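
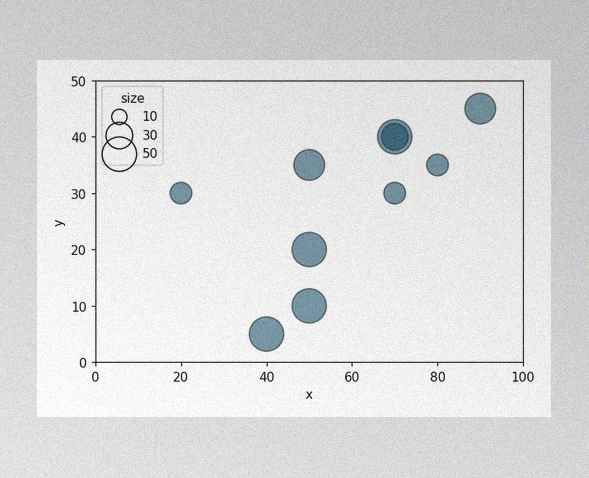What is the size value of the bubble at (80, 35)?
The image has some photo noise and uneven lighting. Matching the bubble at (80, 35) against the size legend gives 20.

20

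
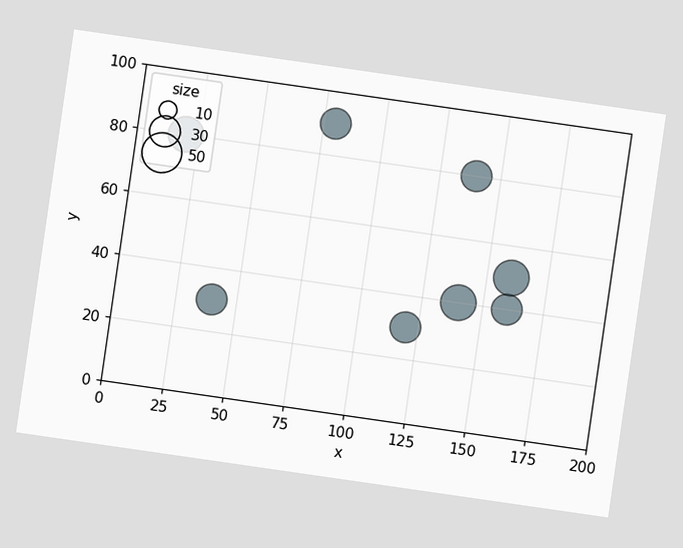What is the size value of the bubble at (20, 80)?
The chart is tilted about 8° clockwise. Matching the bubble at (20, 80) against the size legend gives 40.

40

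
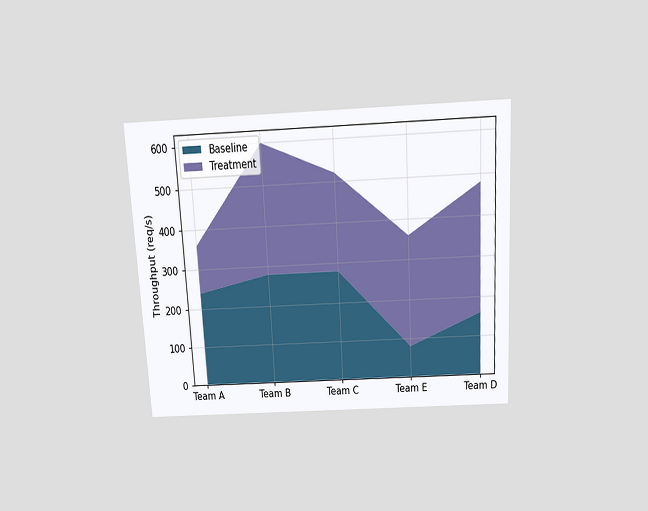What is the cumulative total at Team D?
480req/s

The chart is tilted about 3° counter-clockwise and viewed slightly from above. The stacked total at Team D reaches 480req/s.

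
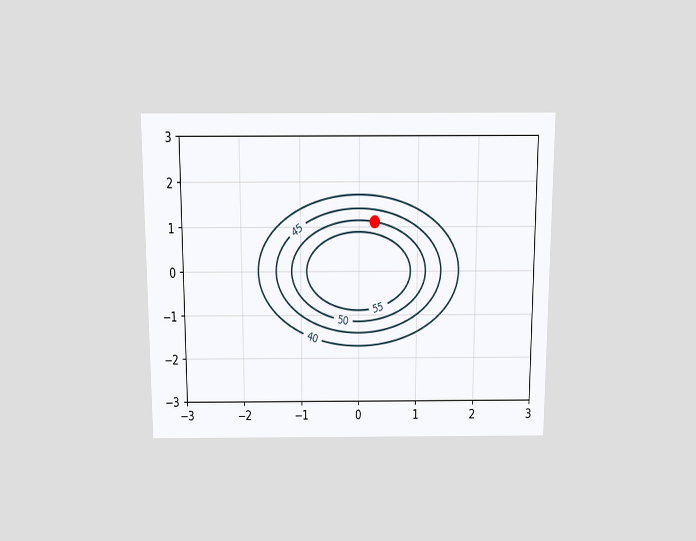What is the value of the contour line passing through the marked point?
50

The chart is viewed slightly from above. The marked point sits on the contour labelled 50.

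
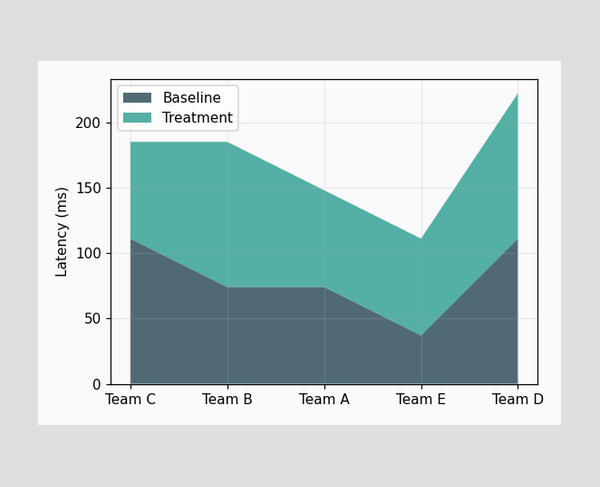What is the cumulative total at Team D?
The stacked total at Team D reaches 222ms.

222ms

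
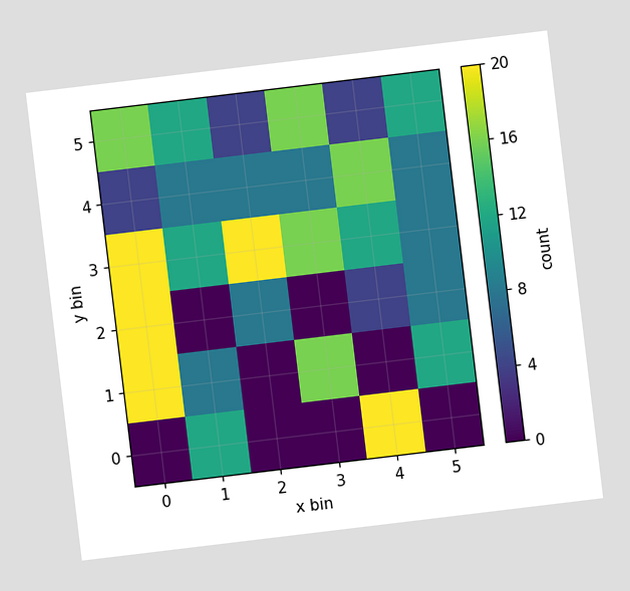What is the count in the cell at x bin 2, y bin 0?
The chart is tilted about 7° counter-clockwise. Matching the cell (2, 0) against the colorbar gives 0.

0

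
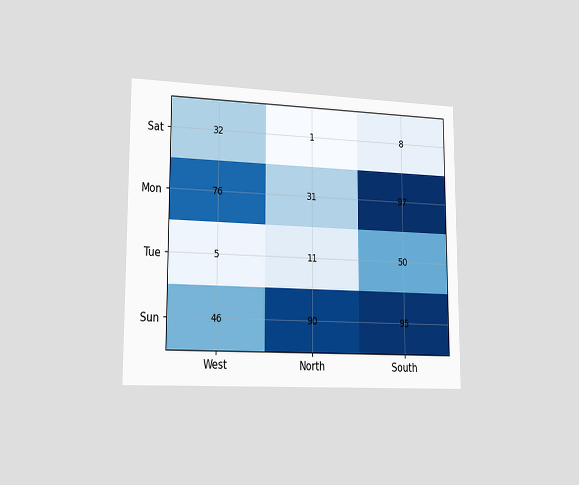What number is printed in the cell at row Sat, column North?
1

The chart is viewed slightly from the left. The (Sat, North) cell reads 1.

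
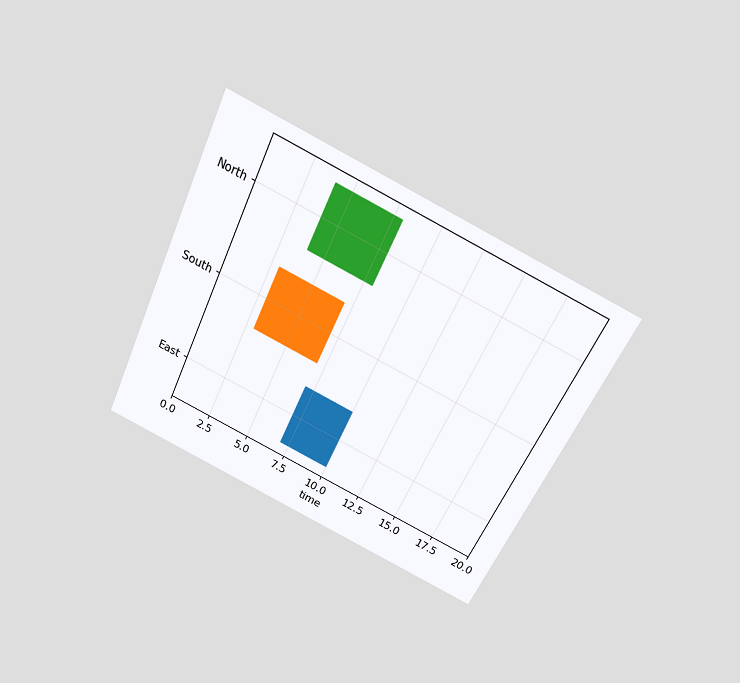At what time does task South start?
The chart is tilted about 26° clockwise and viewed slightly from above. The South bar begins at t=3.

3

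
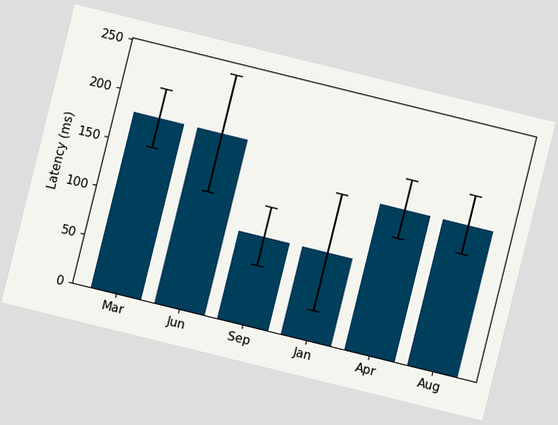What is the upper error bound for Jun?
240ms

The chart is tilted about 14° clockwise. The Jun bar's upper whisker reaches 240ms.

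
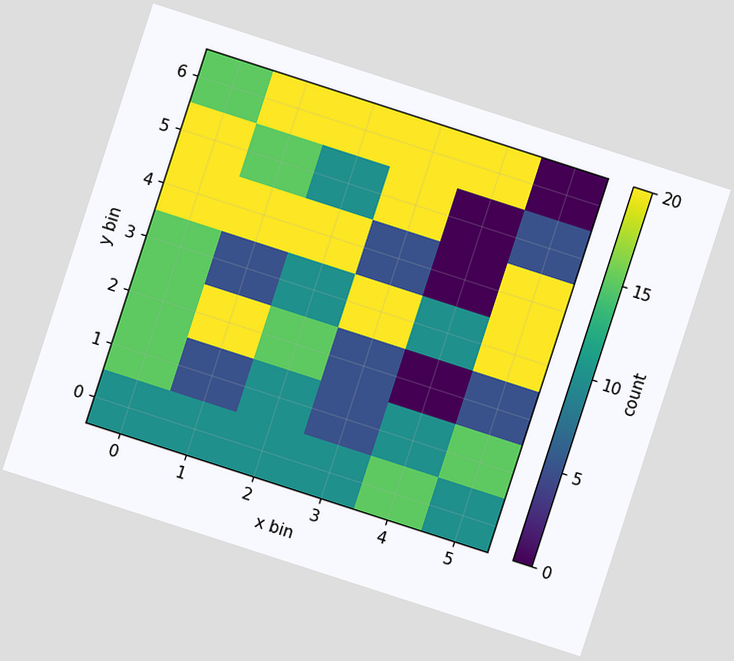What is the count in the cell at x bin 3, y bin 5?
20

The chart is tilted about 18° clockwise. Matching the cell (3, 5) against the colorbar gives 20.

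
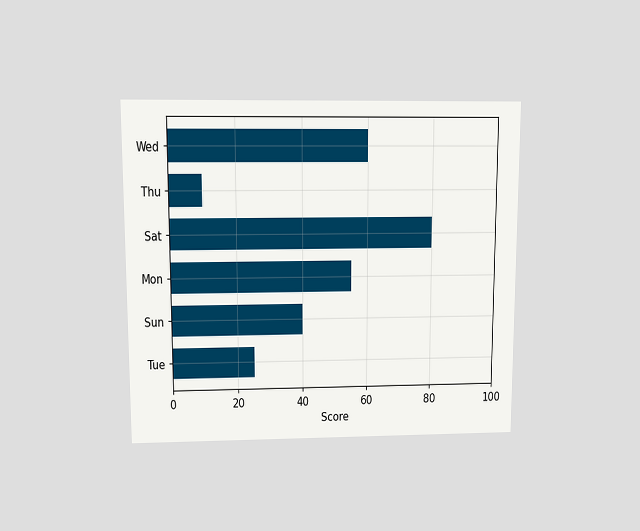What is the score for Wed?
The chart is viewed slightly from above. Reading along the chart's x-axis, the Wed bar reaches 60.

60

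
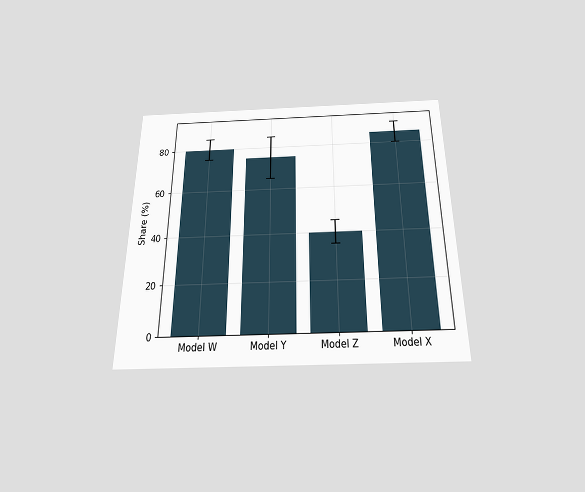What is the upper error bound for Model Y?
85%

The chart is viewed slightly from below. The Model Y bar's upper whisker reaches 85%.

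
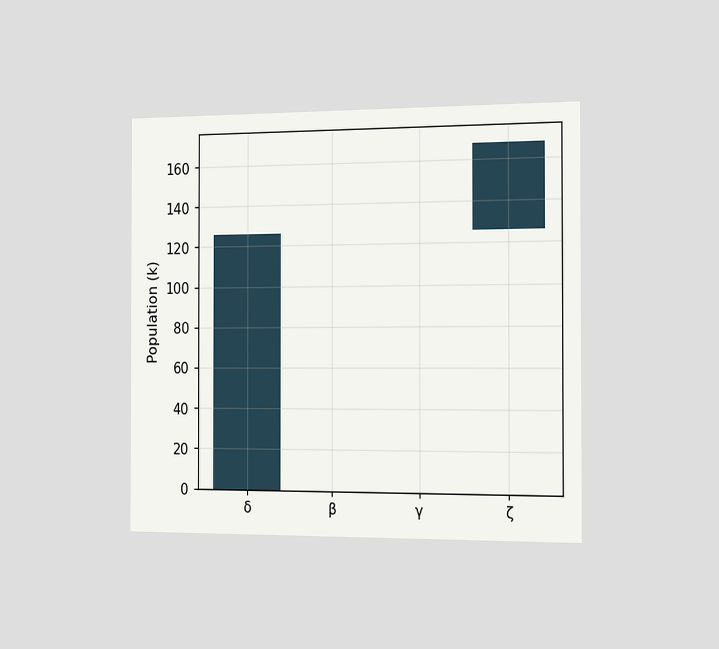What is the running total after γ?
126k

The chart is viewed slightly from the right. After γ the running total reaches 126k.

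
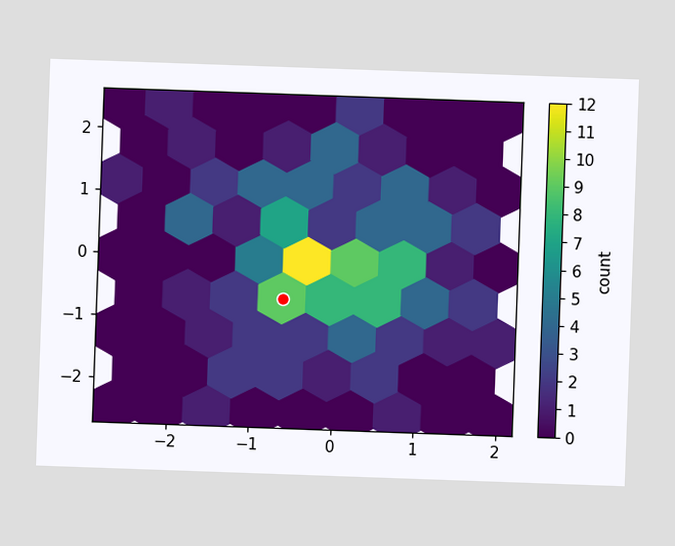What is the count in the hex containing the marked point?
9

The chart is tilted about 2° clockwise. The marked hex reads 9 on the colorbar.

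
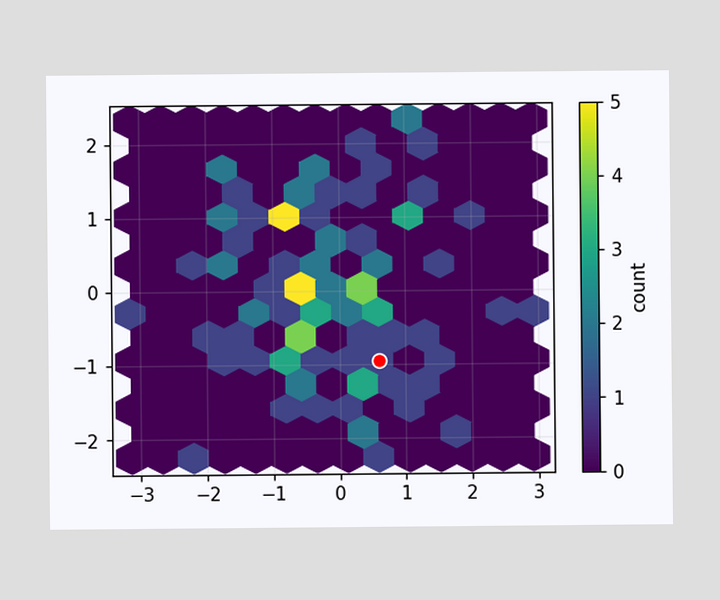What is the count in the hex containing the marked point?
1

The marked hex reads 1 on the colorbar.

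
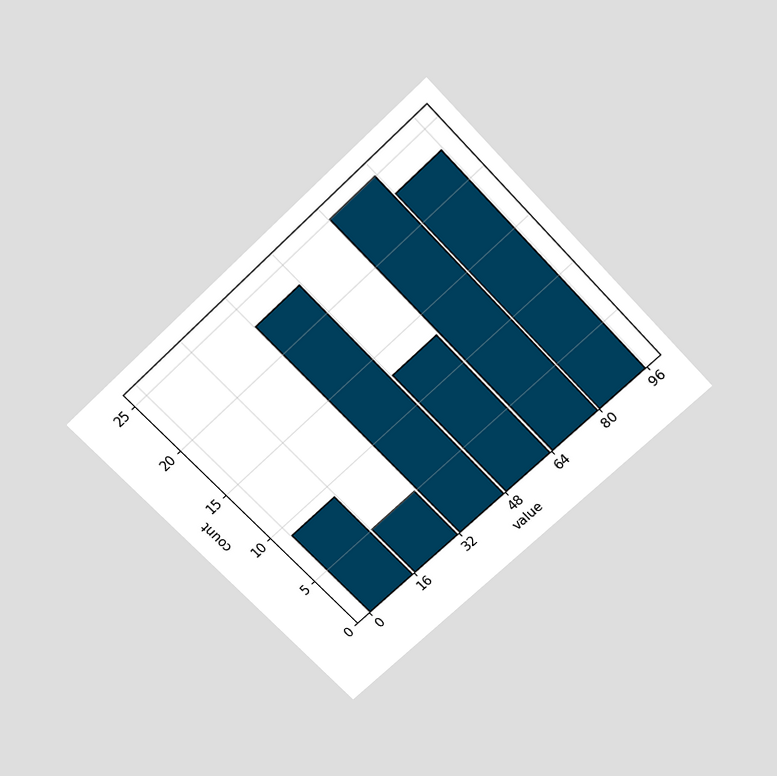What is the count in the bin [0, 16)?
9

The chart is tilted about 44° counter-clockwise and viewed slightly from above. The [0, 16) bin has height 9.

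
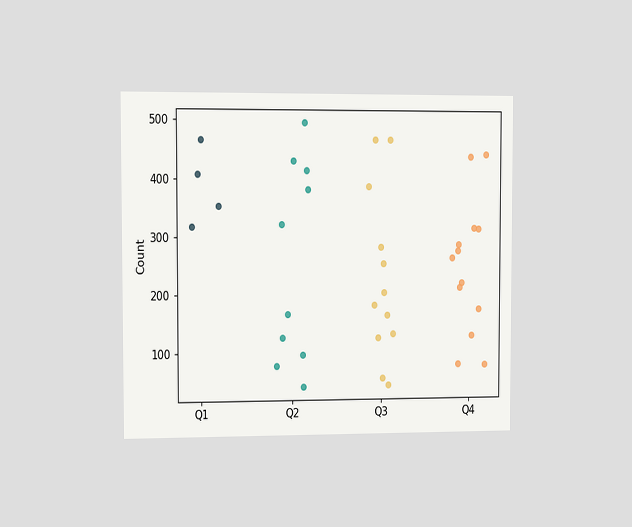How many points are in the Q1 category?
The chart is viewed slightly from the left. Counting the markers in the Q1 column gives 4.

4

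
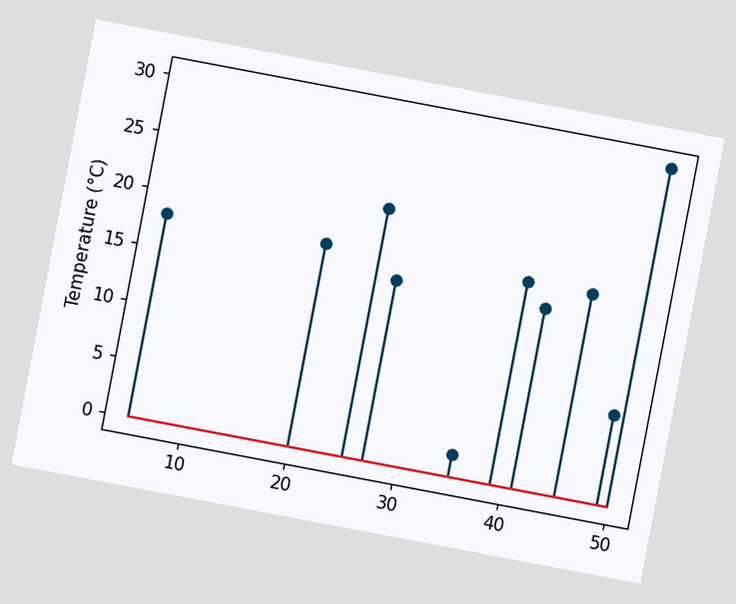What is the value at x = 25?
The chart is tilted about 11° clockwise. The stem at x=25 reaches 22°C.

22°C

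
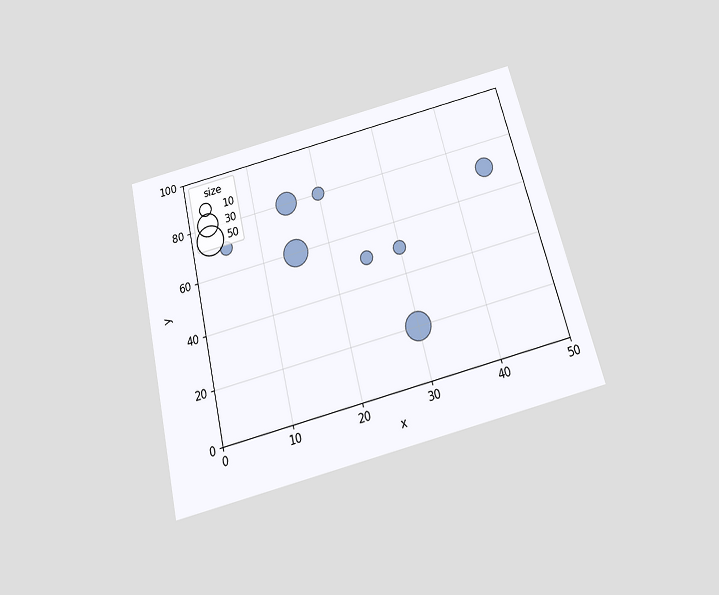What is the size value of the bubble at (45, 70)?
20

The chart is tilted about 14° counter-clockwise and viewed slightly from below. Matching the bubble at (45, 70) against the size legend gives 20.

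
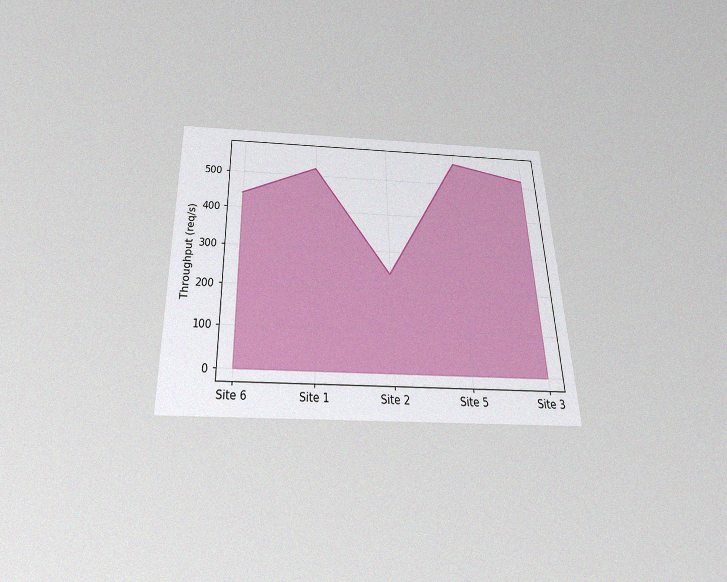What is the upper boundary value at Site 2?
The chart is viewed slightly from below, with some photo noise. At Site 2 the upper boundary is at 240req/s.

240req/s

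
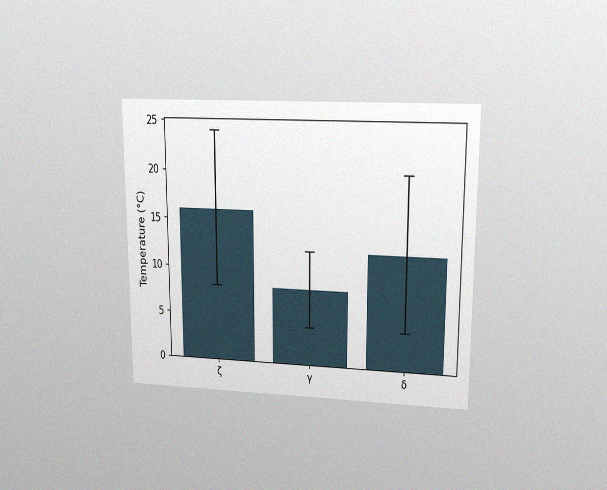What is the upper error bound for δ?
The chart is viewed at a slight angle, with some photo noise. The δ bar's upper whisker reaches 20°C.

20°C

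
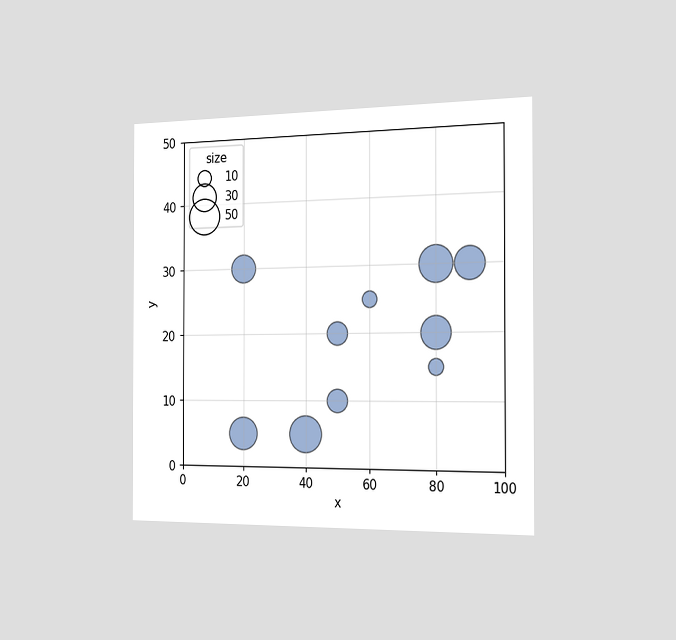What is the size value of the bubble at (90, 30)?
The chart is viewed slightly from the right. Matching the bubble at (90, 30) against the size legend gives 40.

40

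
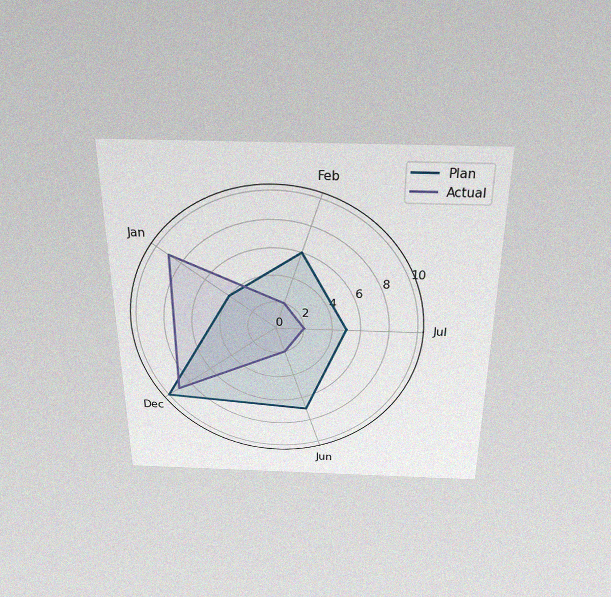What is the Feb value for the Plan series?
The chart is viewed slightly from above, with some photo noise. On the Feb axis, Plan reaches 6.

6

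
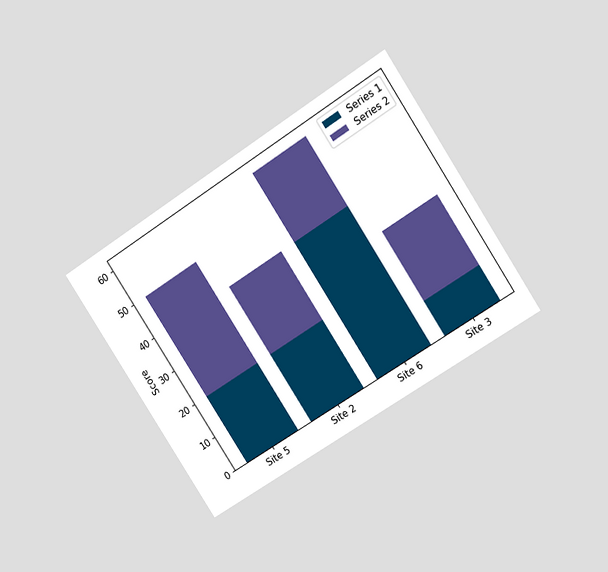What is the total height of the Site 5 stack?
50

The chart is tilted about 33° counter-clockwise and viewed at a slight angle. The Site 5 stack's top reaches 50 on the y-axis.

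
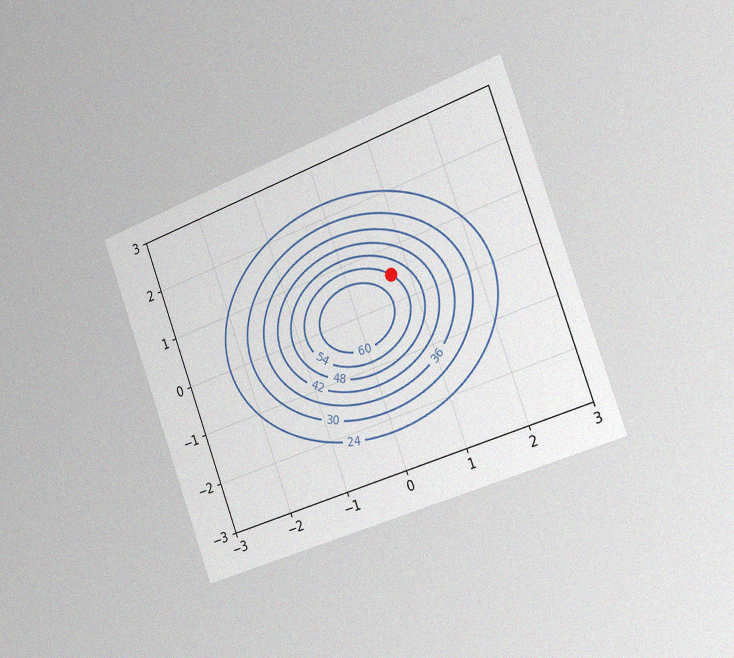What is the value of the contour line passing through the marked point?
54

The chart is tilted about 20° counter-clockwise and viewed slightly from the right, with some photo noise. The marked point sits on the contour labelled 54.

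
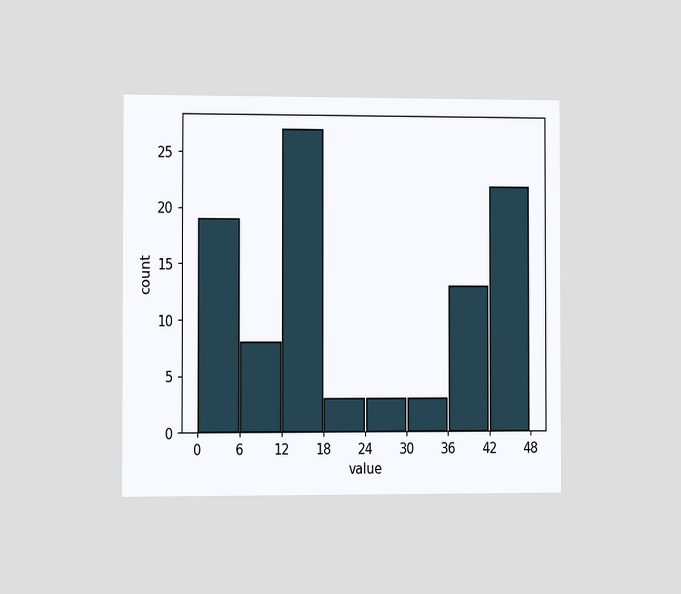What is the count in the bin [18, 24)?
The chart is viewed slightly from the left. The [18, 24) bin has height 3.

3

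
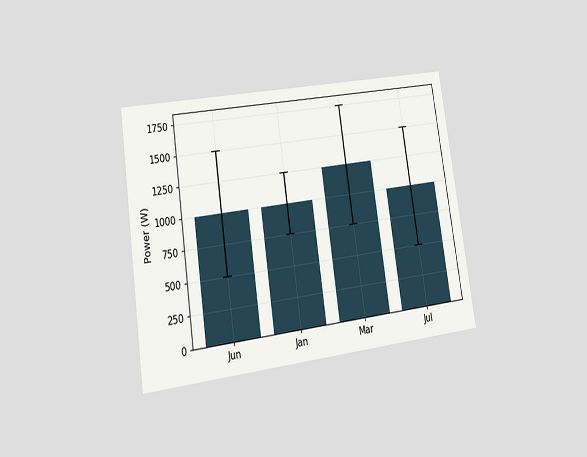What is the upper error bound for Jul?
The chart is tilted about 8° counter-clockwise and viewed at a slight angle. The Jul bar's upper whisker reaches 1500W.

1500W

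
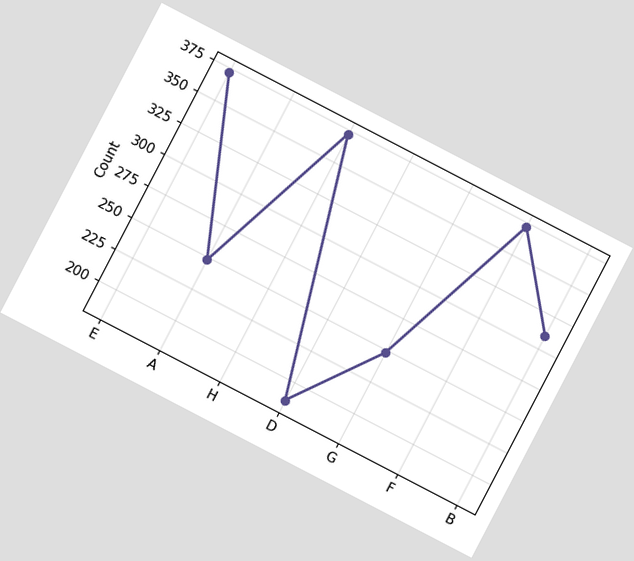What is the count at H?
372

The chart is tilted about 28° clockwise. At H, the line is at 372.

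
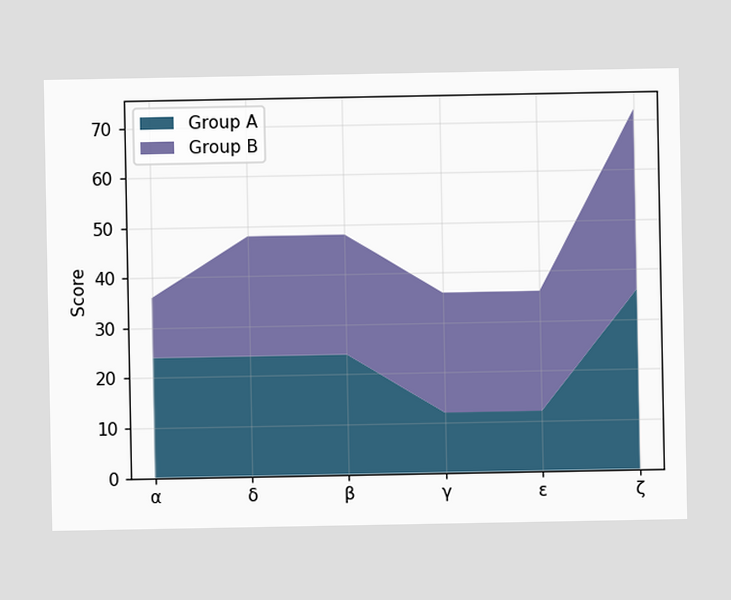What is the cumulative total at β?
48

The stacked total at β reaches 48.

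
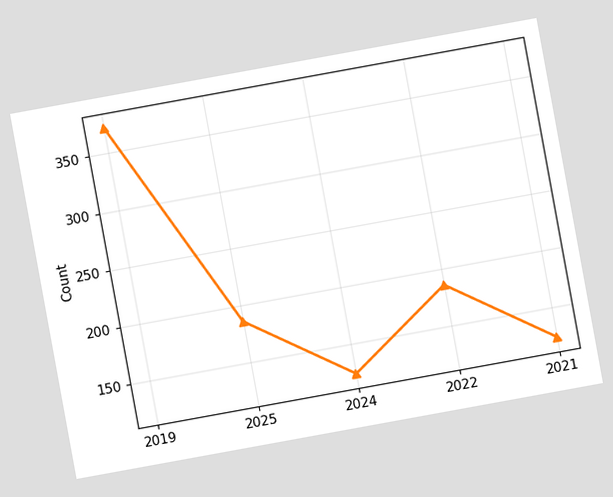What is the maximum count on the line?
The chart is tilted about 10° counter-clockwise. The highest point is at 2019, and reading across to the y-axis gives 372.

372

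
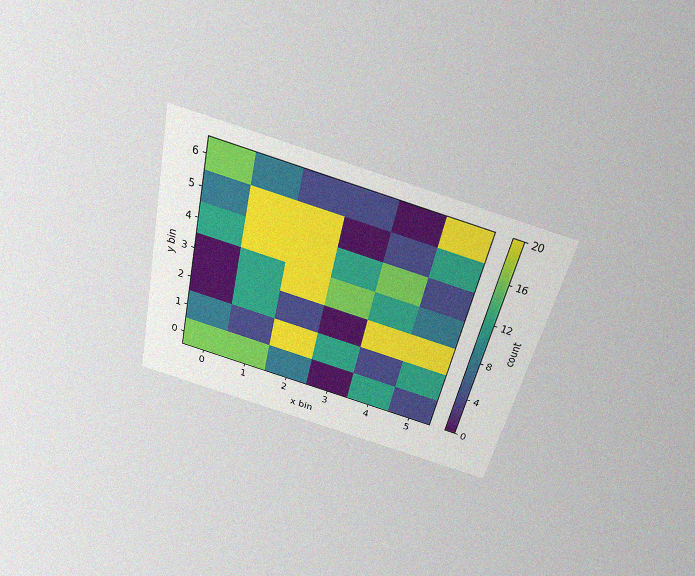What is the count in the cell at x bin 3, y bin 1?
The chart is tilted about 13° clockwise and viewed slightly from above, with some photo noise. Matching the cell (3, 1) against the colorbar gives 12.

12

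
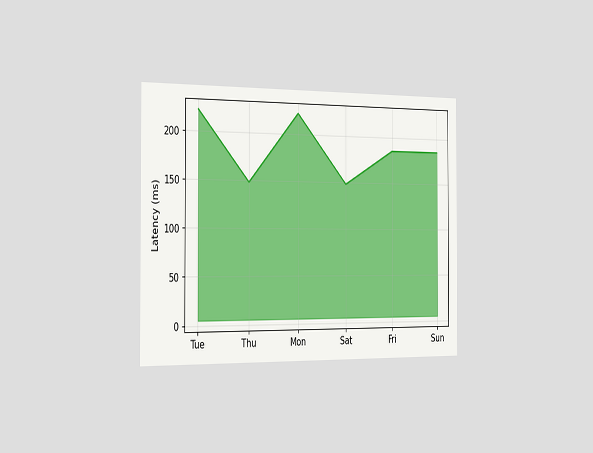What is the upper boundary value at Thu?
148ms

The chart is viewed slightly from the left. At Thu the upper boundary is at 148ms.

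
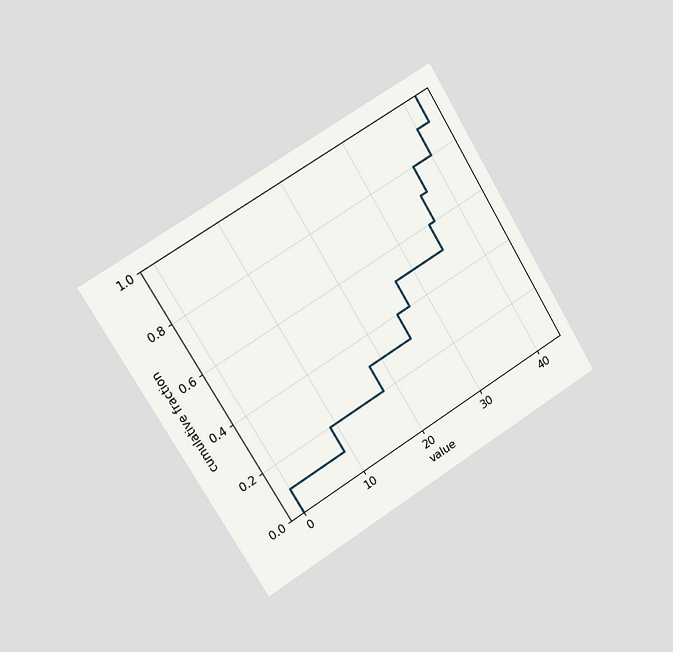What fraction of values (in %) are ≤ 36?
The chart is tilted about 31° counter-clockwise and viewed slightly from the left. At x=36 the ECDF step is at 70%.

70%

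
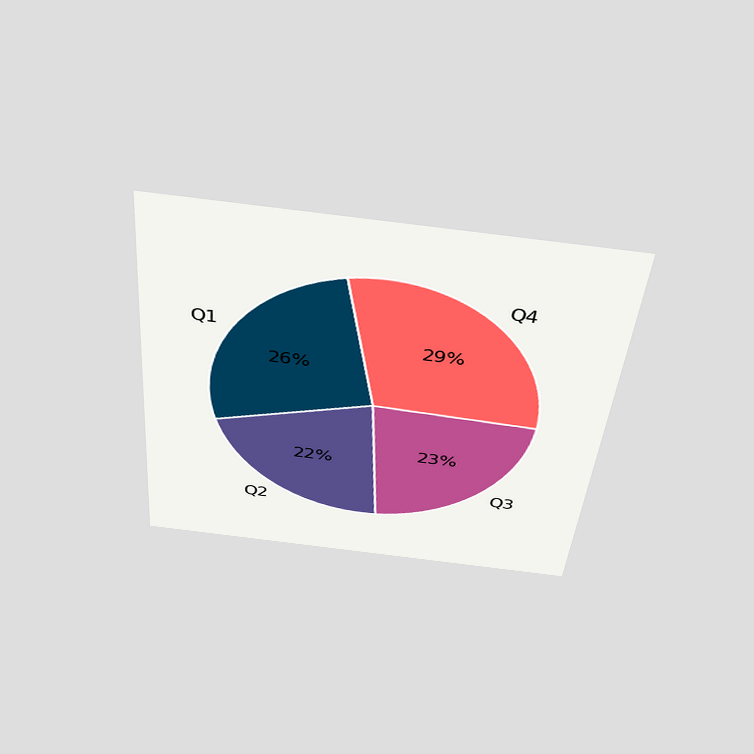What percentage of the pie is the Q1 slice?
26%

The chart is tilted about 5° clockwise and viewed slightly from above. The Q1 slice takes up 26% of the pie.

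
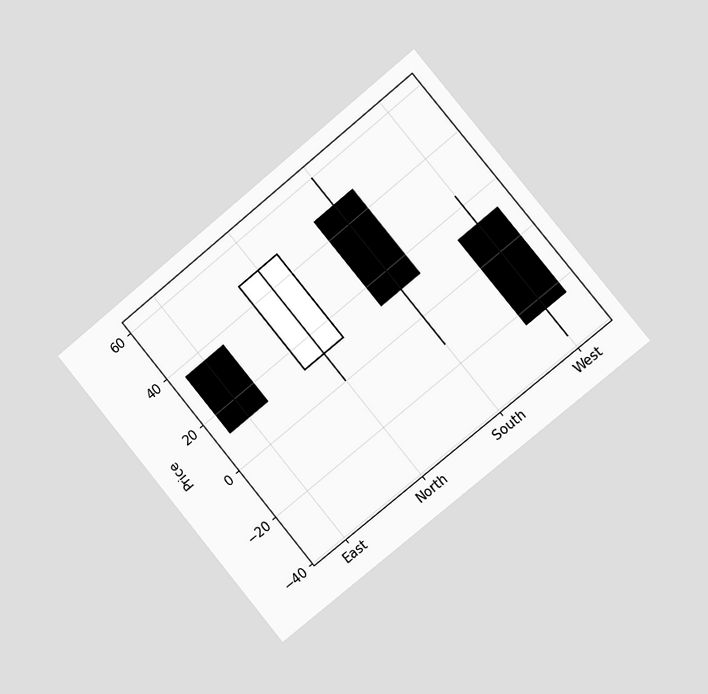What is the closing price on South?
12

The chart is tilted about 39° counter-clockwise and viewed slightly from the right. The South candle closes at 12.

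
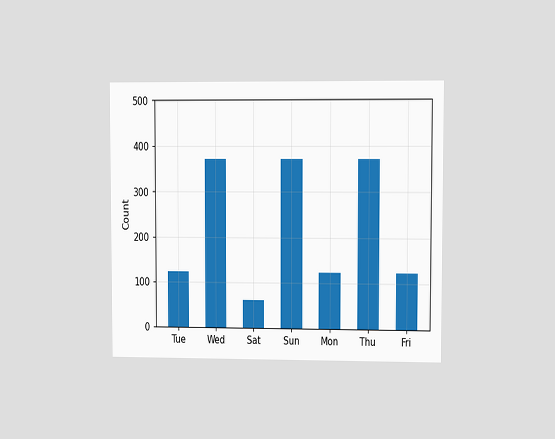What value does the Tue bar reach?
124

The chart is viewed at a slight angle. Reading along the chart's y-axis, the Tue bar reaches 124.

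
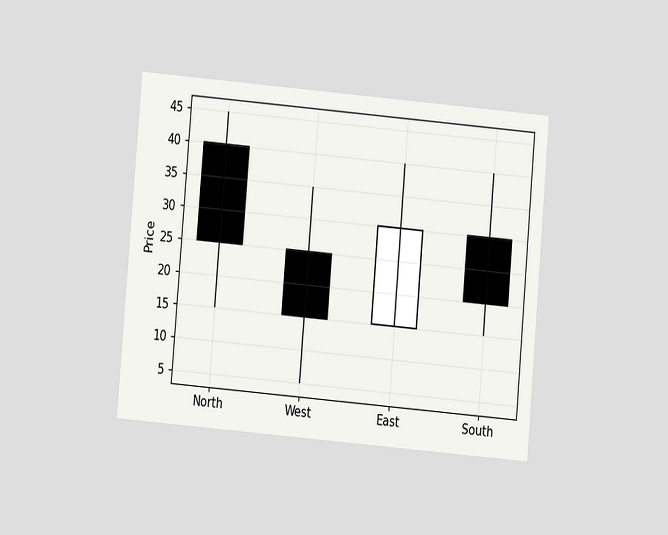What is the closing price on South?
The chart is tilted about 5° clockwise and viewed at a slight angle. The South candle closes at 20.

20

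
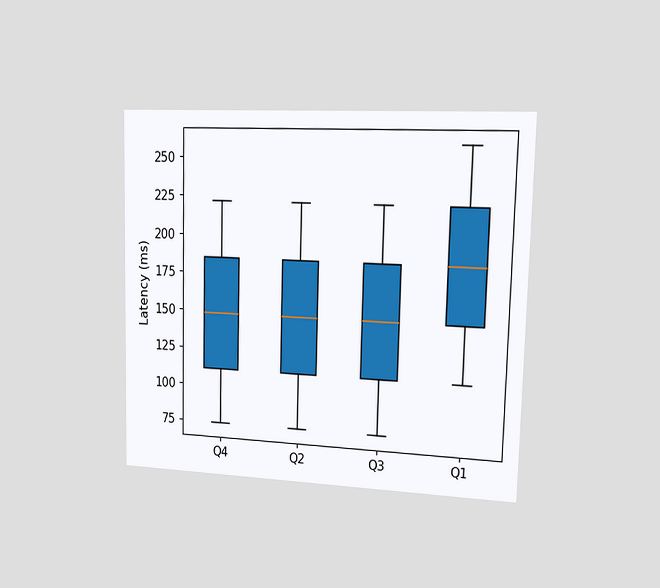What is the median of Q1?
The chart is viewed slightly from the right. The median line in the Q1 box sits at 185ms.

185ms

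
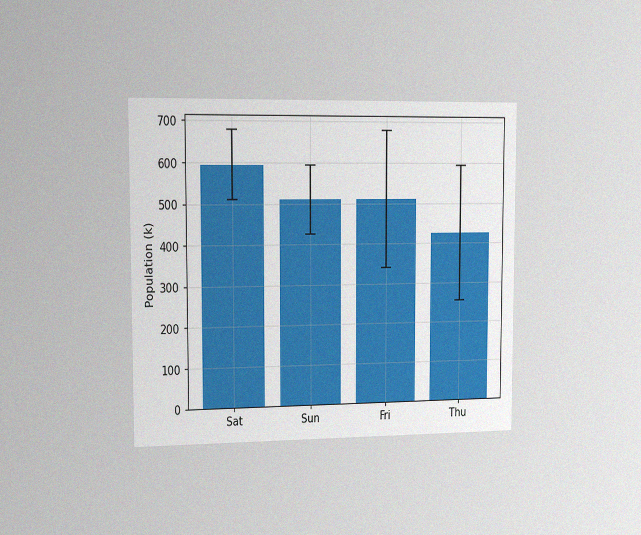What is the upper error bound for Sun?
595k

The chart is viewed slightly from the left, with some photo noise. The Sun bar's upper whisker reaches 595k.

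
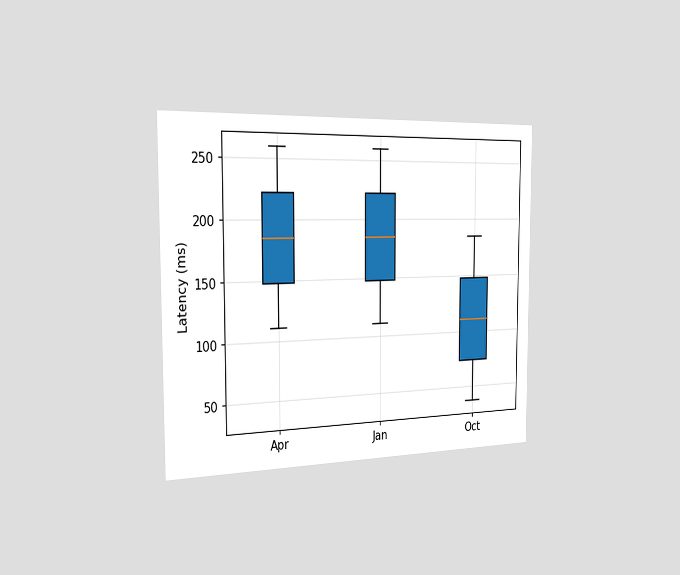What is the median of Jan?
185ms

The chart is viewed slightly from the left. The median line in the Jan box sits at 185ms.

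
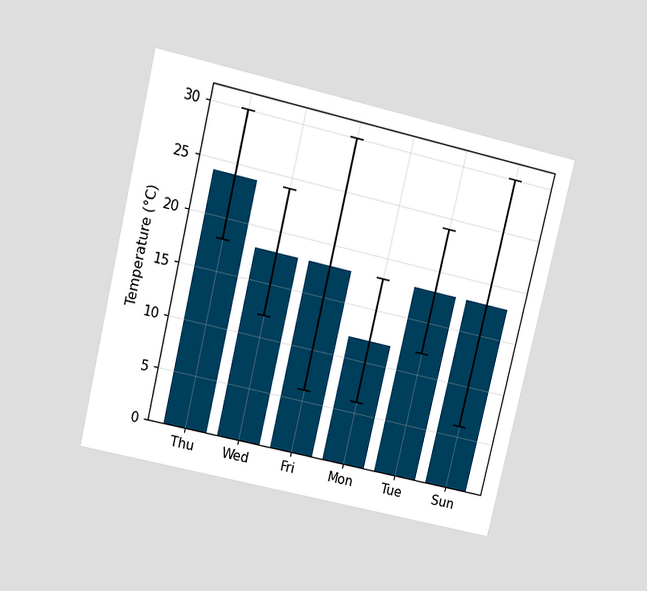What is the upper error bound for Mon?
The chart is tilted about 13° clockwise and viewed at a slight angle. The Mon bar's upper whisker reaches 18°C.

18°C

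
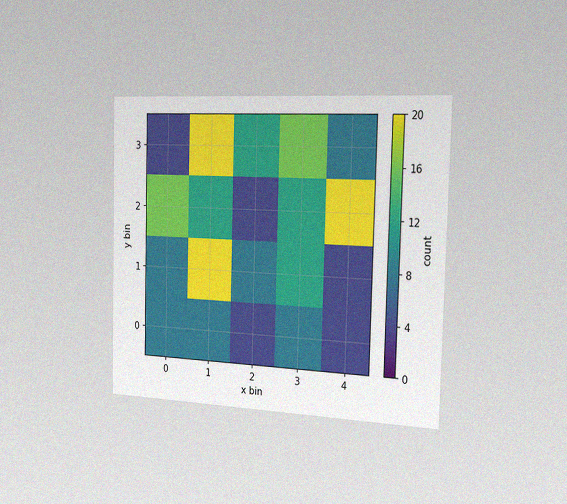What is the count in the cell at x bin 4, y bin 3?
8

The chart is viewed slightly from the right, with some photo noise. Matching the cell (4, 3) against the colorbar gives 8.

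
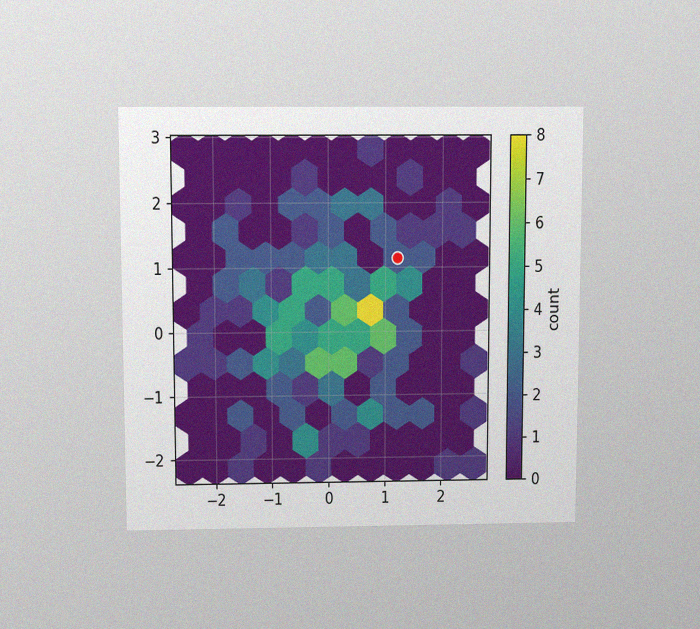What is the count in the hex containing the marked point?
The chart is viewed slightly from above, with some photo noise. The marked hex reads 2 on the colorbar.

2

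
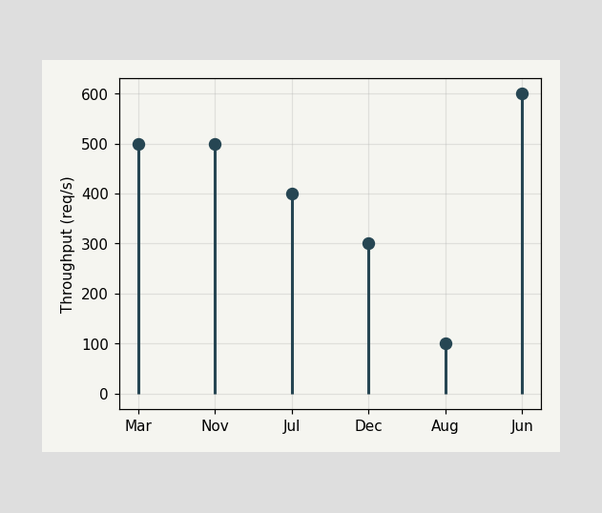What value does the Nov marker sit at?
The Nov marker sits at 500req/s.

500req/s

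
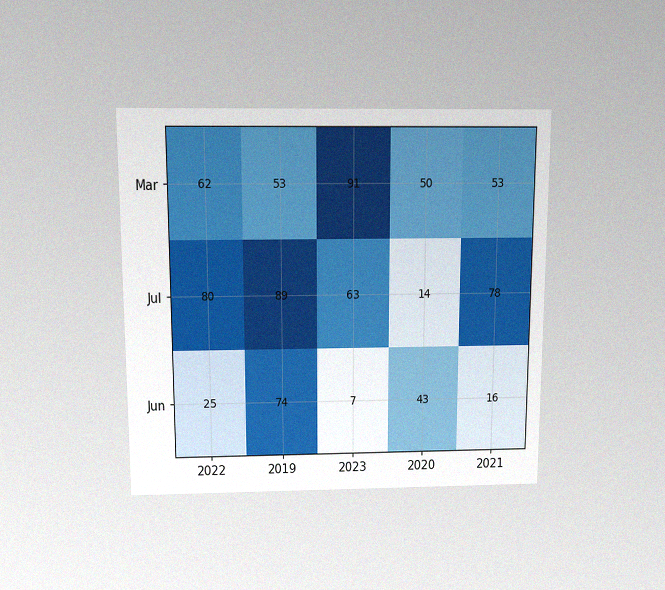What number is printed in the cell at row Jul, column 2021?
78

The chart is viewed slightly from above, with some photo noise. The (Jul, 2021) cell reads 78.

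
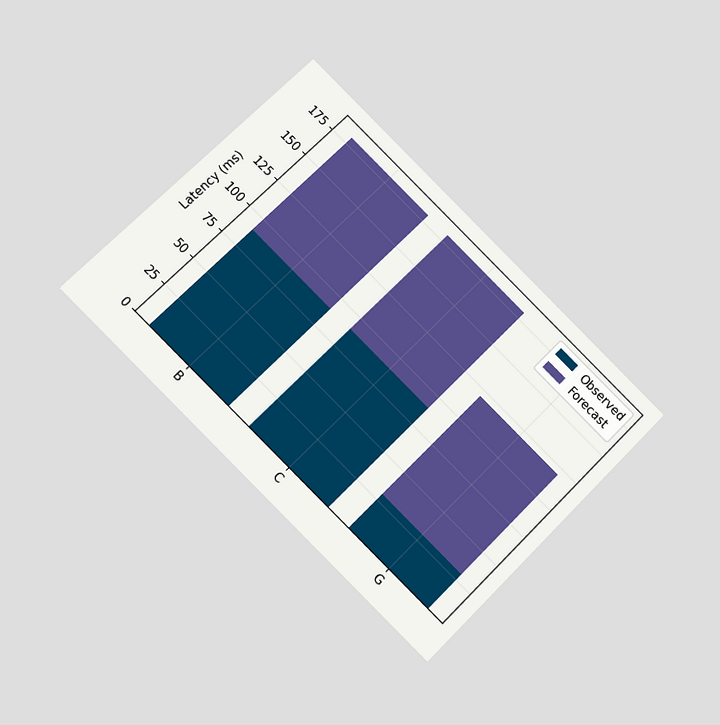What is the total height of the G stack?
120ms

The chart is tilted about 45° clockwise and viewed at a slight angle. The G stack's top reaches 120ms on the y-axis.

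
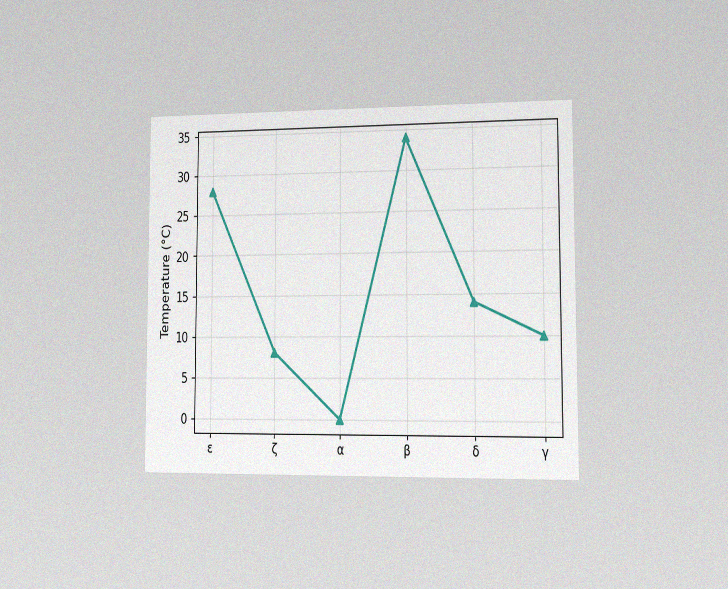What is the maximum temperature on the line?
34°C

The chart is viewed slightly from the right, with some photo noise. The highest point is at β, and reading across to the y-axis gives 34°C.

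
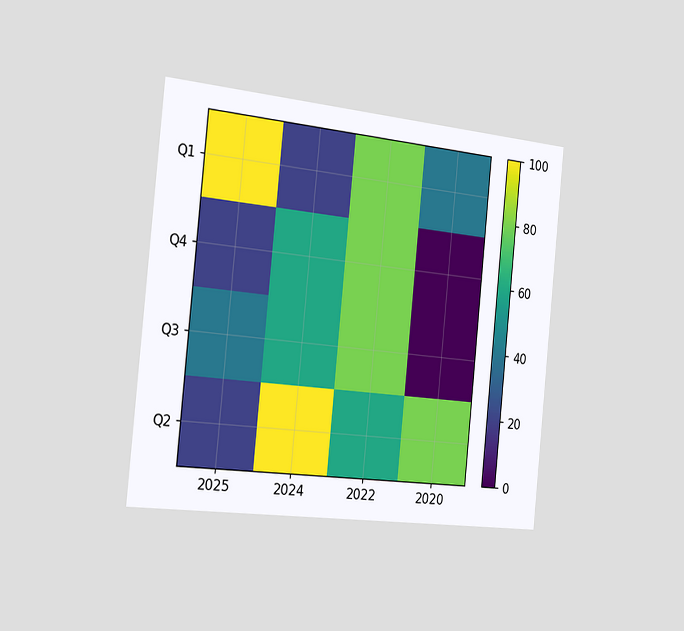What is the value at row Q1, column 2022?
The chart is tilted about 6° clockwise and viewed slightly from the left. Matching cell (Q1, 2022) against the colorbar gives 80.

80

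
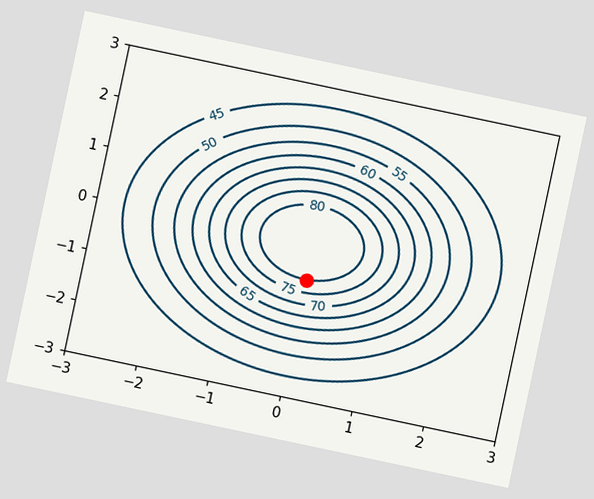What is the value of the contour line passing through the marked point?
80

The chart is tilted about 12° clockwise. The marked point sits on the contour labelled 80.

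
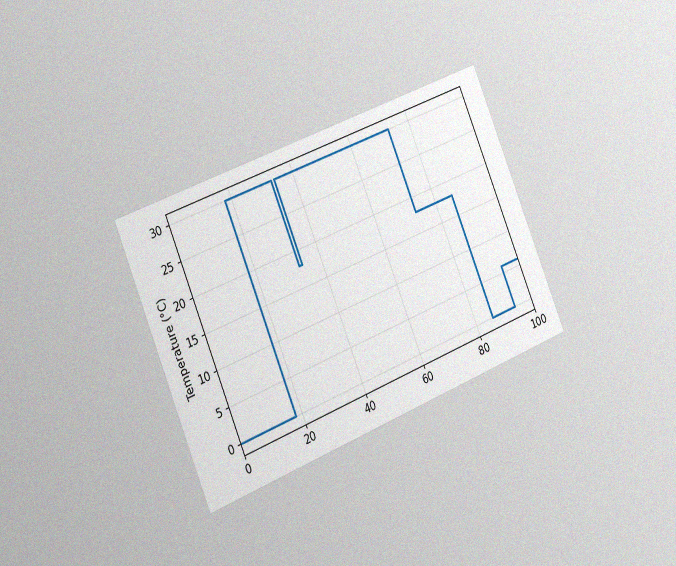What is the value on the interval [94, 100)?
The chart is tilted about 22° counter-clockwise and viewed slightly from the left, with some photo noise. On [94, 100) the step sits at 6°C.

6°C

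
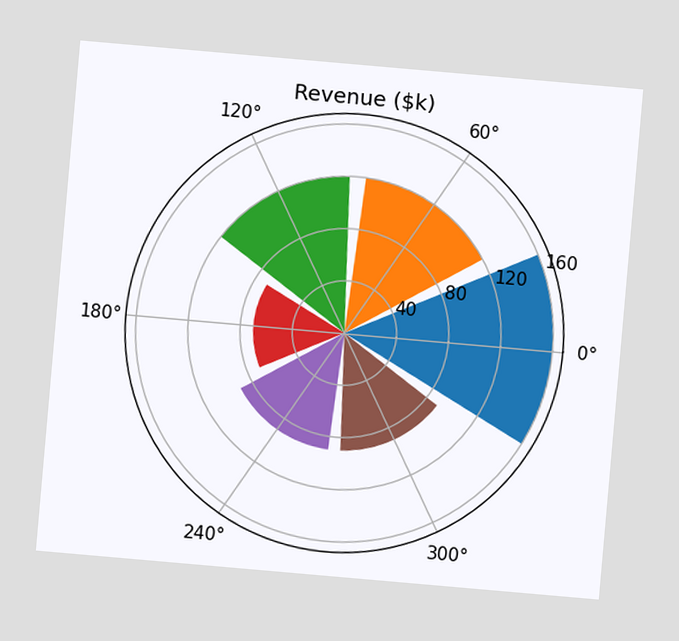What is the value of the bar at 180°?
$70k

The chart is tilted about 5° clockwise. The bar at 180° reaches $70k on the radial axis.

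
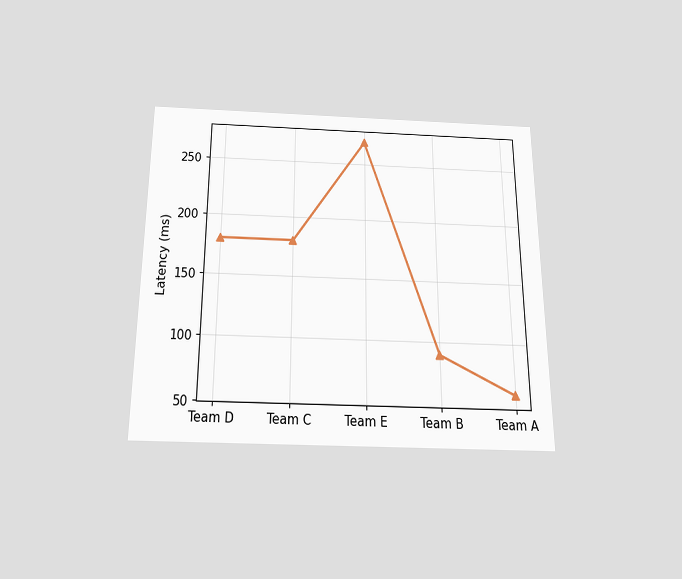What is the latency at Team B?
90ms

The chart is viewed slightly from below. At Team B, the line is at 90ms.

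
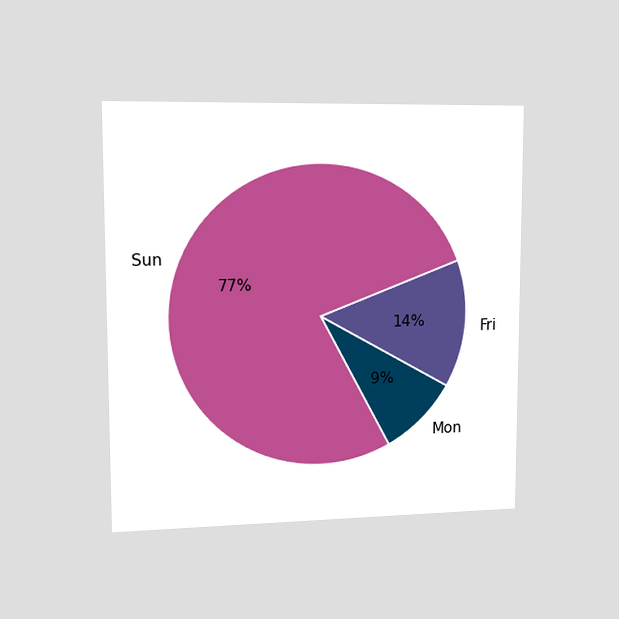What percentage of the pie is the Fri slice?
14%

The chart is viewed slightly from the left. The Fri slice takes up 14% of the pie.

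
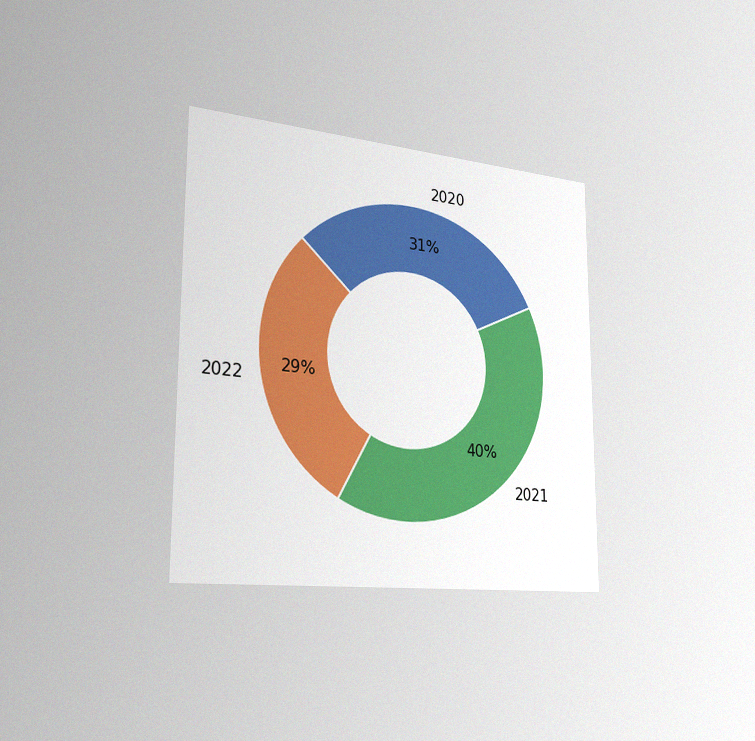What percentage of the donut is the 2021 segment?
40%

The chart is viewed slightly from the left, with some photo noise. The 2021 segment takes up 40% of the ring.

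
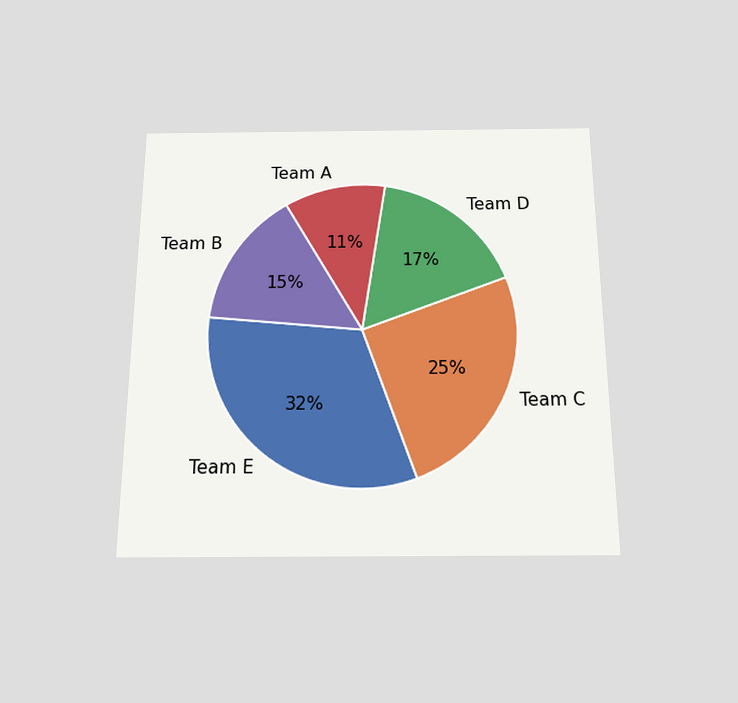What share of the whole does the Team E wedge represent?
The chart is viewed slightly from below. The Team E slice takes up 32% of the pie.

32%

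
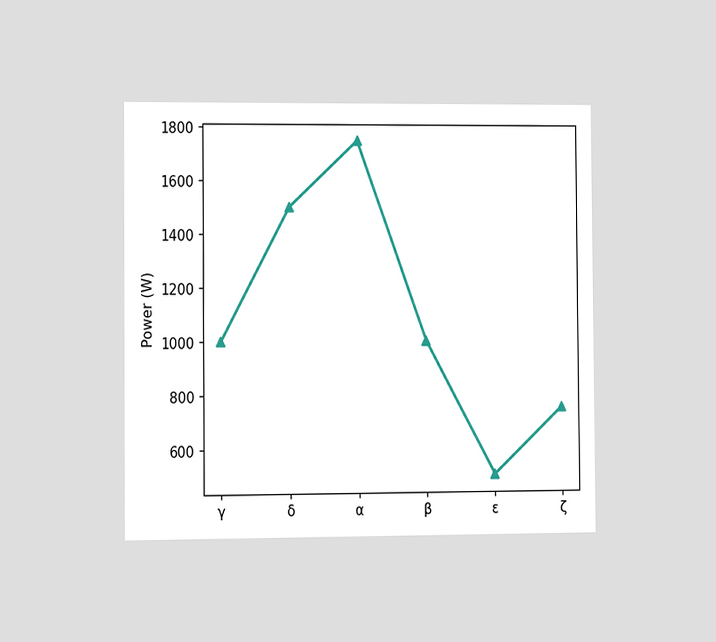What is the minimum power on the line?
The chart is viewed slightly from the left. The lowest point is at ε, and reading across to the y-axis gives 500W.

500W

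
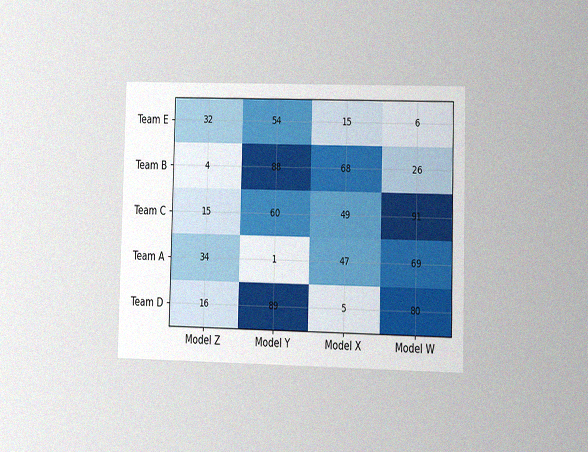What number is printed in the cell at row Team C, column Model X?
The chart is viewed at a slight angle, with some photo noise. The (Team C, Model X) cell reads 49.

49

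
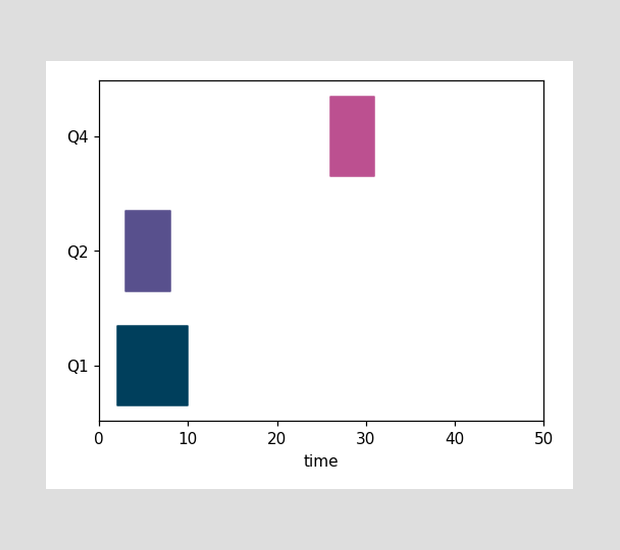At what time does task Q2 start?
The Q2 bar begins at t=3.

3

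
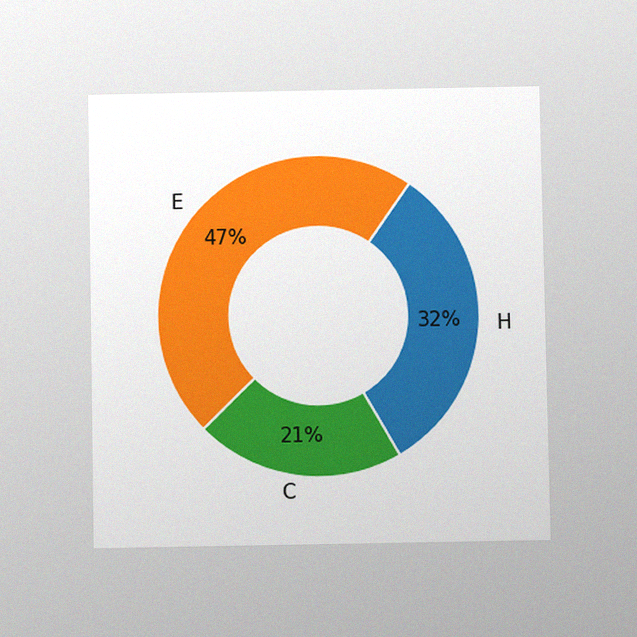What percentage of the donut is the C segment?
The chart is viewed at a slight angle, with some photo noise. The C segment takes up 21% of the ring.

21%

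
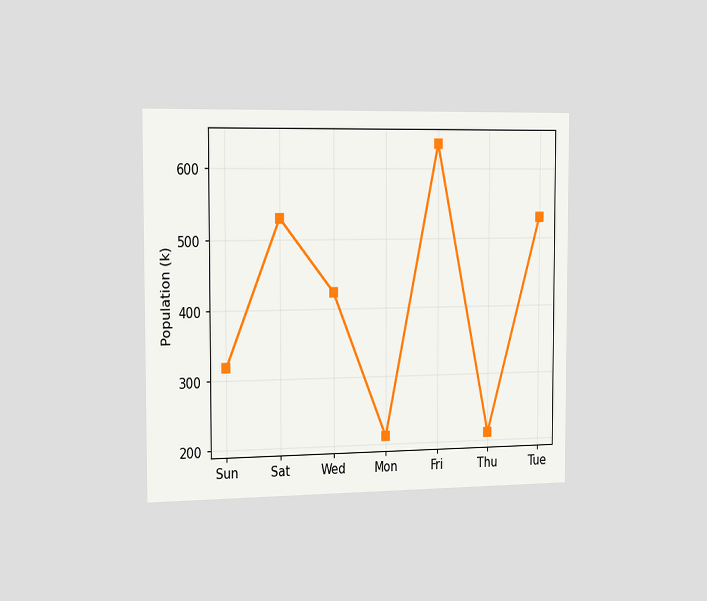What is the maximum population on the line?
The chart is viewed slightly from the left. The highest point is at Fri, and reading across to the y-axis gives 636k.

636k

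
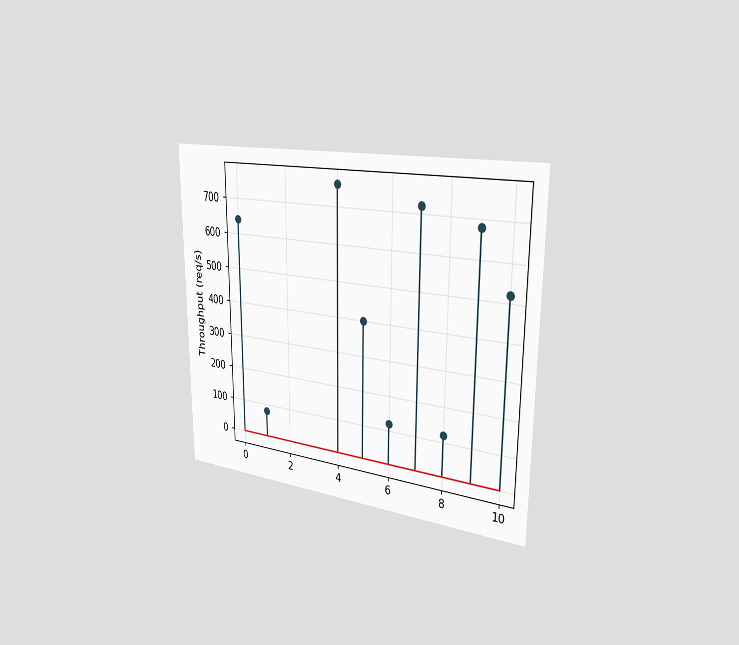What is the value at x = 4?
760req/s

The chart is viewed slightly from the right. The stem at x=4 reaches 760req/s.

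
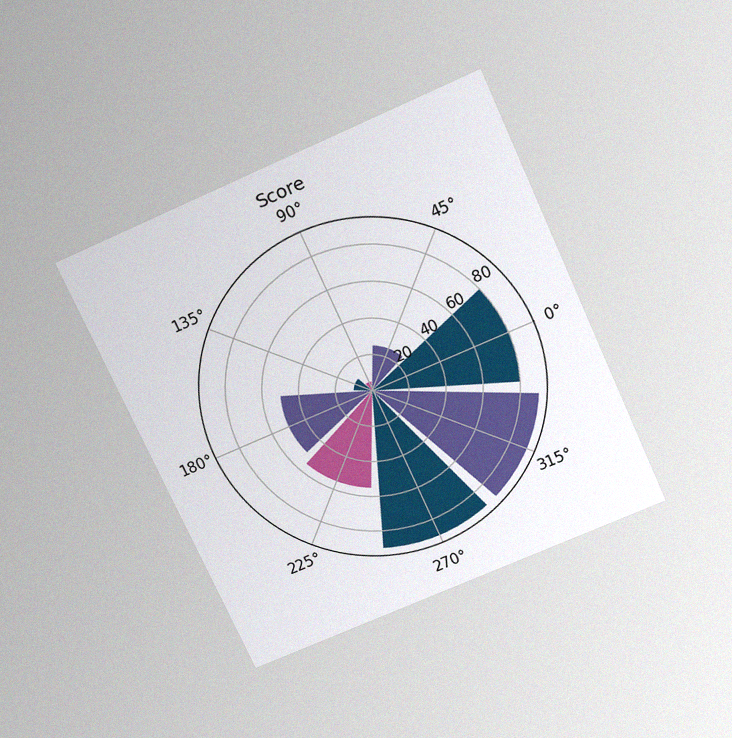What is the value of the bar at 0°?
80

The chart is tilted about 24° counter-clockwise and viewed slightly from above, with some photo noise. The bar at 0° reaches 80 on the radial axis.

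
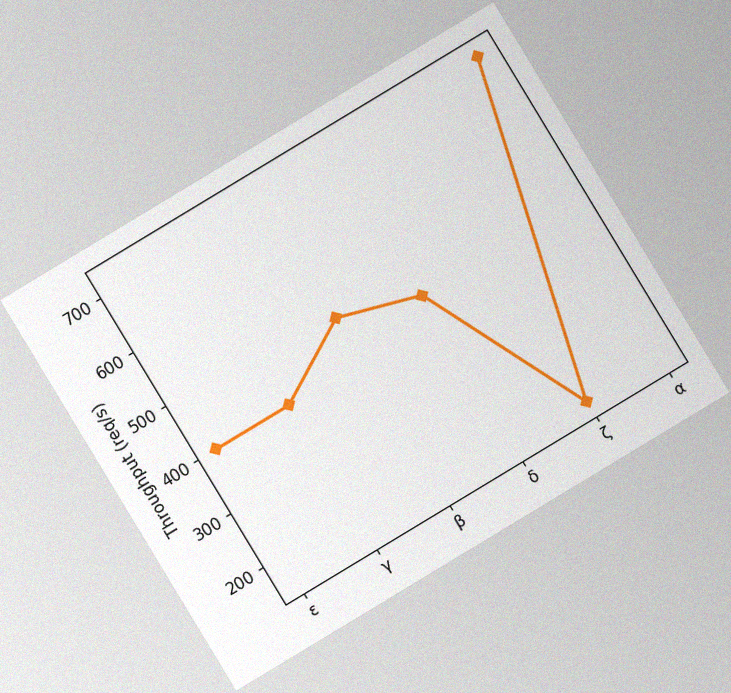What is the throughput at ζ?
160req/s

The chart is tilted about 31° counter-clockwise, with some photo noise. At ζ, the line is at 160req/s.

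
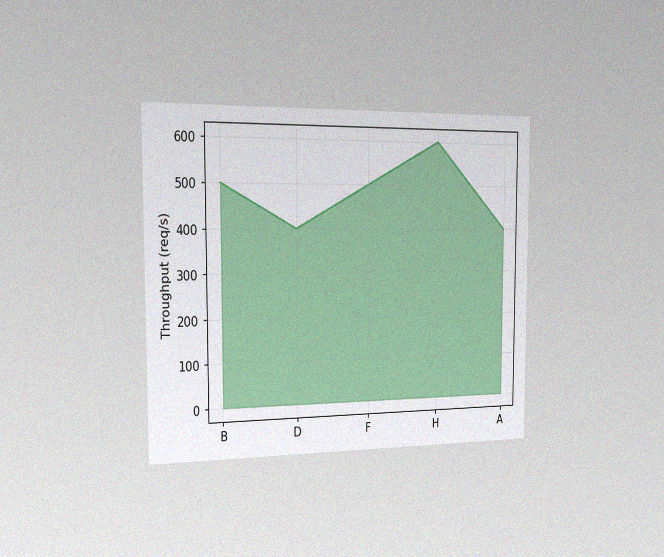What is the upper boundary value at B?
500req/s

The chart is viewed slightly from the left, with some photo noise. At B the upper boundary is at 500req/s.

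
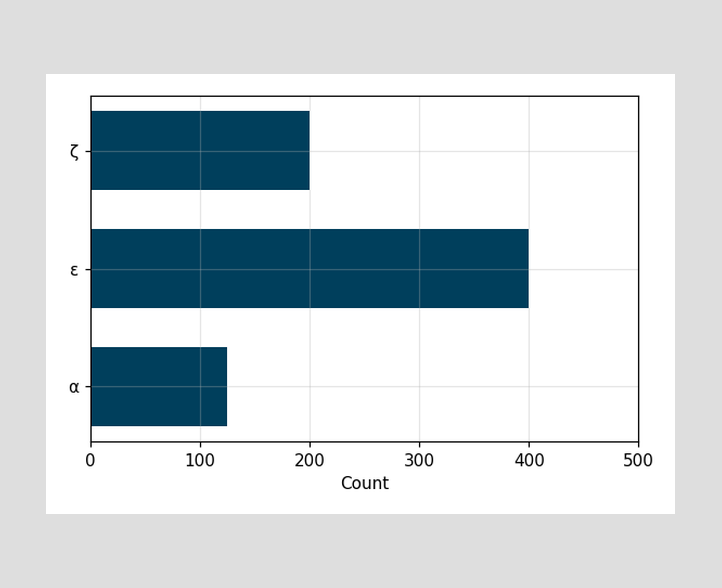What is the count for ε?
Reading along the chart's x-axis, the ε bar reaches 400.

400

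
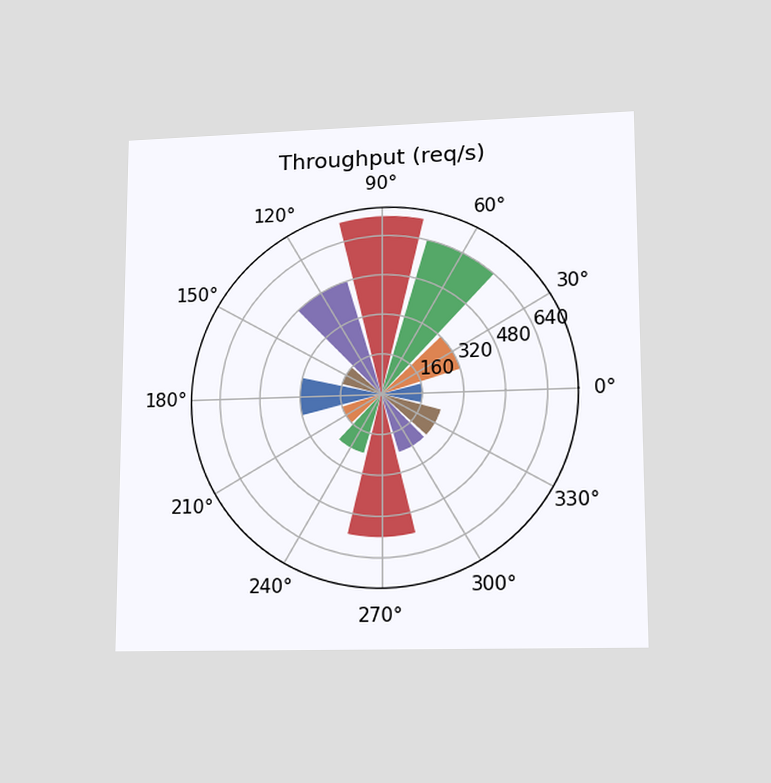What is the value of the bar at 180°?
320req/s

The chart is viewed at a slight angle. The bar at 180° reaches 320req/s on the radial axis.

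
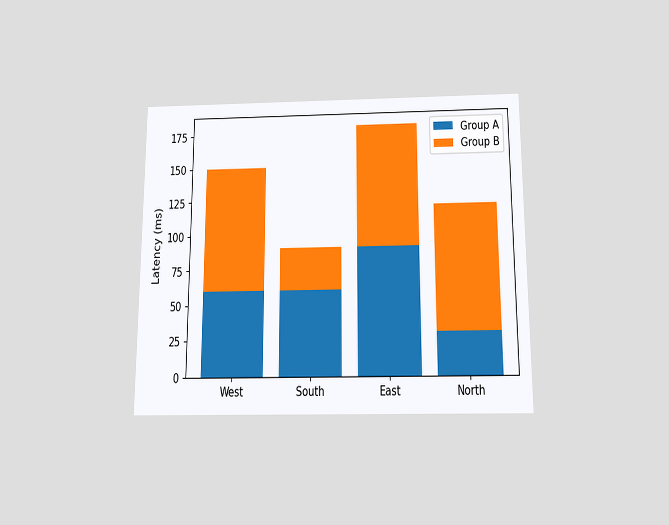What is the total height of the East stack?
180ms

The chart is viewed slightly from below. The East stack's top reaches 180ms on the y-axis.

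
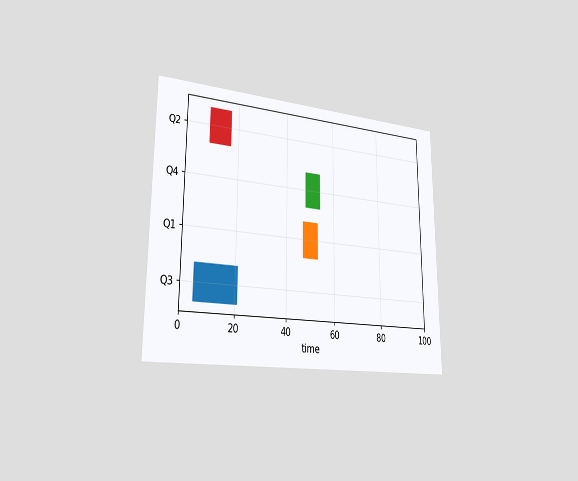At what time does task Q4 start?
The chart is viewed slightly from the left. The Q4 bar begins at t=48.

48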